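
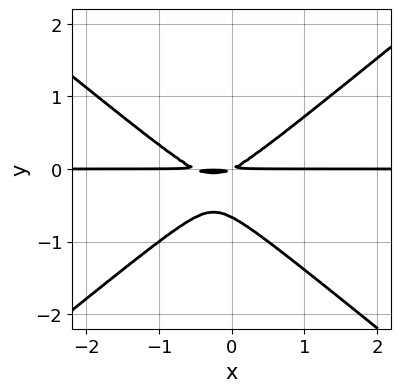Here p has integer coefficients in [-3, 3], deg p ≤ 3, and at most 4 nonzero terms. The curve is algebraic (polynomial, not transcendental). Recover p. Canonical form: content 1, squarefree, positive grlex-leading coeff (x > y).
2*x^2*y - 3*y^3 + x*y - 2*y^2

Degree: the shape is more complex than any degree-2 curve, so deg p = 3.
From the visible intercepts: the visible x-axis segment lies entirely on the curve.
The integer polynomial consistent with all of this is the stated p.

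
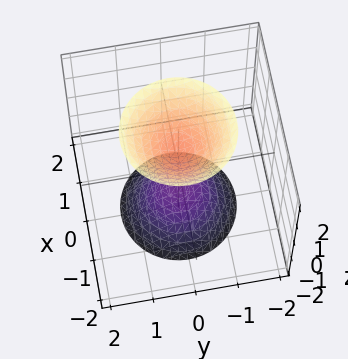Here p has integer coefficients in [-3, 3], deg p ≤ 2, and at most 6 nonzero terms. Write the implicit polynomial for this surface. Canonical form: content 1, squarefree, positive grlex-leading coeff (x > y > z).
(a) I count 2 distinct pieces.
(b) deg p = 2.
(c) Symmetries: rotational symmetry about the z-axis ⇒ p depends on x, y only through x² + y².
(d) From the visible intercepts: the z-axis gridline crossings are at z ∈ {-1, 1}; a circular section at z = 2 has radius between 1 and 2; it misses every integer gridline on the y-axis.
(e) Solving for integer coefficients yields p as stated.

2*x^2 + 2*y^2 - z^2 + 1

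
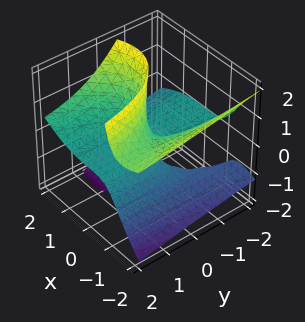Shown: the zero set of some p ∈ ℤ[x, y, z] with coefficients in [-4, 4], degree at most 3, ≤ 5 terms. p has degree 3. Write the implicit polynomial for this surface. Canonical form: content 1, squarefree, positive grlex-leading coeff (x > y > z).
Degree: the shape is more complex than any degree-2 surface, so deg p = 3.
From the axis intercepts and sections: one x-axis crossing is at x = 0; every point of the y-axis in the box is on the surface; the visible z-axis segment lies entirely on the surface.
Putting this together gives p.

x^3 - 2*x*y*z - 2*x*z^2 - 3*y*z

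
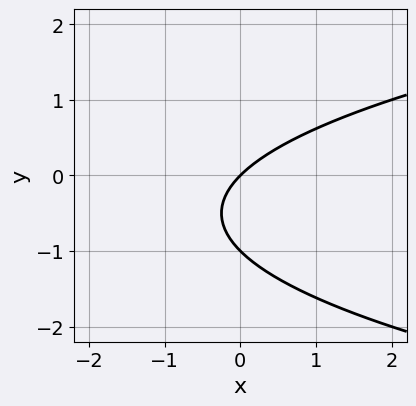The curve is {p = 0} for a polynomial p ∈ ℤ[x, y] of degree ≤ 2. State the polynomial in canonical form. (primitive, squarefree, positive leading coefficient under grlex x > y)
First, deg p = 2.
Next, from the visible intercepts: the y-axis gridline crossings are at y ∈ {-1, 0}; it crosses the x-axis at the gridline x = 0.
Finally, solving for integer coefficients yields p as stated.

y^2 - x + y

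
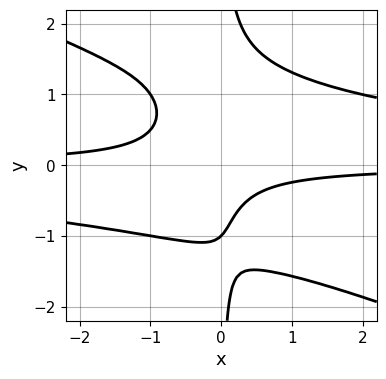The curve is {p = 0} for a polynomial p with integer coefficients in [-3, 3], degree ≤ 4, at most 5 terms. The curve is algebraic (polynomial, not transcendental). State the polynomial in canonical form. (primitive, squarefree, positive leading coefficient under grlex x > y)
Degree: the shape is more complex than any degree-3 curve, so deg p = 4.
Reading off the gridlines: one y-axis crossing is at y = -1; no x-intercept at any integer in the box.
The integer polynomial consistent with all of this is the stated p.

x^2*y^2 + 2*x*y^3 - 3*x*y - y - 1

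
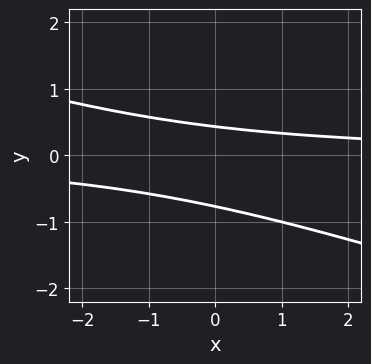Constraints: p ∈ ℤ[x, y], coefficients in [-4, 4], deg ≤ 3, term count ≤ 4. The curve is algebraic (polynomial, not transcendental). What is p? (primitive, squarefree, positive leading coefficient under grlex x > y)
x*y + 3*y^2 + y - 1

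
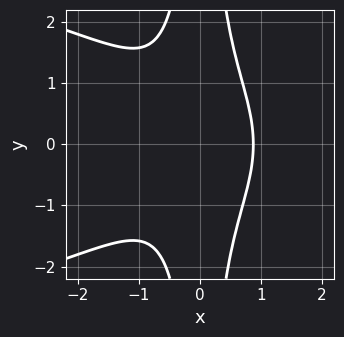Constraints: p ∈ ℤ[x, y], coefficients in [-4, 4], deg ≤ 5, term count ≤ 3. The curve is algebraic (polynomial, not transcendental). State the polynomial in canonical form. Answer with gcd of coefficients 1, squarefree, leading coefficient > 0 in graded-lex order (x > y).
1. The degree is 4 — no degree-3 curve has this shape.
2. Symmetries: it's symmetric under y → −y, forcing even powers of y.
3. Reading off the gridlines: it misses every integer gridline on the y-axis.
4. These observations pin down the coefficients.

2*x^2*y^2 + 3*x^3 - 2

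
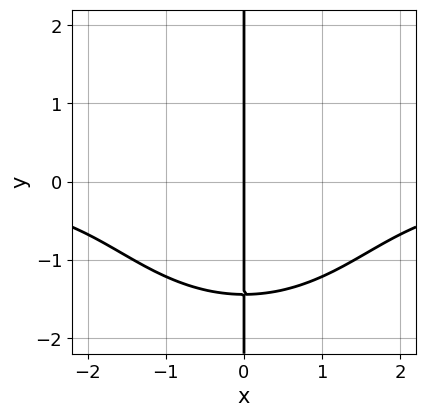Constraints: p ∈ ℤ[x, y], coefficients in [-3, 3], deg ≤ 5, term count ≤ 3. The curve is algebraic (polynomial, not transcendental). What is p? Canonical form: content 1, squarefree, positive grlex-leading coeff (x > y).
deg p = 4. The shape is more complex than any degree-3 curve.
From the axis intercepts and sections: the visible y-axis segment lies entirely on the curve; it meets the x-axis at x = 0 (among the integer gridlines).
Putting this together gives p.

x^3*y + x*y^3 + 3*x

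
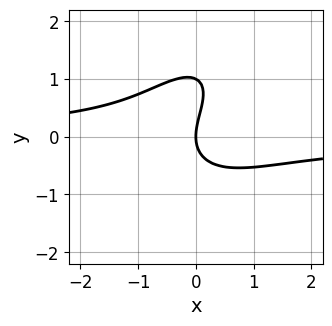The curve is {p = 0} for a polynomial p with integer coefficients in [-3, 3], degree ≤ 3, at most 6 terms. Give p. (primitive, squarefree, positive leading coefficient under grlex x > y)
3*x^2*y - 2*x*y^2 + 2*y^3 - 2*y^2 + 3*x

First, deg p = 3.
Next, observable constraints: it meets the x-axis at x = 0 (among the integer gridlines); among the integer gridlines, it crosses the y-axis at y ∈ {0, 1}.
Finally, fitting integer coefficients to these (and the overall shape) gives p.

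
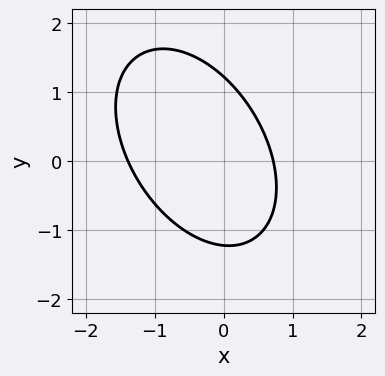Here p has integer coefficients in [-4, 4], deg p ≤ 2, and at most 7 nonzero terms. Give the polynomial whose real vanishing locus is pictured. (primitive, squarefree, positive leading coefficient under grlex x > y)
3*x^2 + 2*x*y + 2*y^2 + 2*x - 3

The degree is 2 — the shape is more complex than any degree-1 curve.
Putting this together gives p.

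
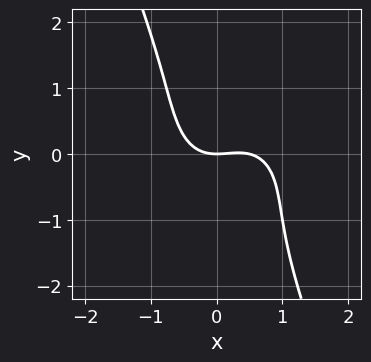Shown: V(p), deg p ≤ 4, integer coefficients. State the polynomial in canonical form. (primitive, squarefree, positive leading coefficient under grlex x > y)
2*x^3 + 2*x*y^2 + y^3 - x^2 + 2*y

(a) The degree is 3 — a generic line meets the curve in up to 3 points.
(b) Checking where it meets the axes: it meets the y-axis at y = 0 (among the integer gridlines); it crosses the x-axis at the gridline x = 0.
(c) These observations pin down the coefficients.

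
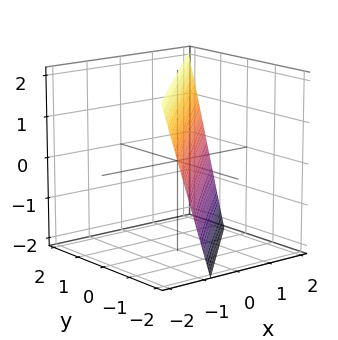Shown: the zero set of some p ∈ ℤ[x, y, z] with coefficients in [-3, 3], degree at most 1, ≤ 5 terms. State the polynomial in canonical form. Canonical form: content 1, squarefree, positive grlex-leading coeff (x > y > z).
3*x - 3*y + z - 2

1. deg p = 1. The surface is flat (a plane).
2. Observable constraints: it crosses the z-axis at the gridline z = 2.
3. The integer polynomial consistent with all of this is the stated p.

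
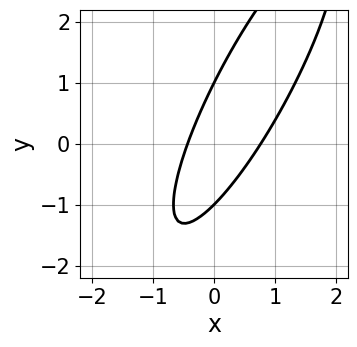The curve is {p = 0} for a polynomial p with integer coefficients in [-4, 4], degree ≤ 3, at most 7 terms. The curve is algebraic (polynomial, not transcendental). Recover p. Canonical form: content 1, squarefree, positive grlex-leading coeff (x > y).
3*x^2 - 3*x*y + y^2 - x - 1

1. deg p = 2. A generic line meets the curve in up to 2 points.
2. Against the integer gridlines: among the integer gridlines, it crosses the y-axis at y ∈ {-1, 1}.
3. Solving for integer coefficients yields p as stated.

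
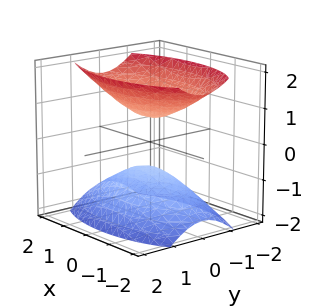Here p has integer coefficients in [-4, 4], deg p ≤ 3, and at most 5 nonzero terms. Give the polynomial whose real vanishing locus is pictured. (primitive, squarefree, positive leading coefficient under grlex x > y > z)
x^2 + 3*y^2 - 2*z^2 + 1

The picture has 2 separate pieces. Treating them together as one polynomial.
Degree: two separate bowl-shaped sheets opening away from each other; a quadric, so deg p = 2.
Symmetries: mirror symmetry z ↦ −z ⇒ only even powers of z; the y ↦ −y reflection is a symmetry, so y appears only in even powers; it's symmetric under x → −x, forcing even powers of x.
Against the integer gridlines: the surface avoids every integer y-axis point in the box; no x-intercept at any integer in the box.
Putting this together gives p.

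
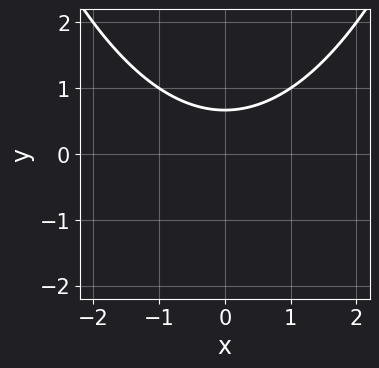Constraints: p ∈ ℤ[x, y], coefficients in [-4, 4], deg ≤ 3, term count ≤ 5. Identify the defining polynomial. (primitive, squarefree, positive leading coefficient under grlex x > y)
Degree: no degree-1 curve has this shape, so deg p = 2.
Symmetries: the x ↦ −x reflection is a symmetry, so x appears only in even powers.
From the visible intercepts: the curve avoids every integer x-axis point in the box.
Assembling these constraints gives the stated polynomial.

x^2 - 3*y + 2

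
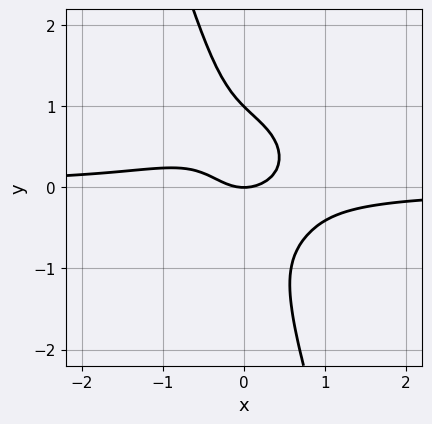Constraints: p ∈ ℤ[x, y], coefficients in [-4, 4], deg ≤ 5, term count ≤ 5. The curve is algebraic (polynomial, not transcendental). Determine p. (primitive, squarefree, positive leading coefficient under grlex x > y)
3*x^3*y + 3*x*y^3 + y^4 + x^2 - y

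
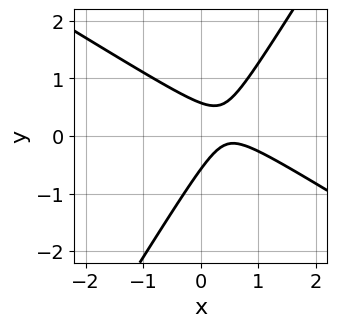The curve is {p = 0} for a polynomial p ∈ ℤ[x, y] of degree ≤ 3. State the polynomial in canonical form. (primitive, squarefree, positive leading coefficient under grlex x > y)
(a) The degree is 2 — the shape is more complex than any degree-1 curve.
(b) Checking where it meets the axes: it misses every integer gridline on the x-axis.
(c) Assembling these constraints gives the stated polynomial.

3*x^2 + 3*x*y - 3*y^2 - 3*x + 1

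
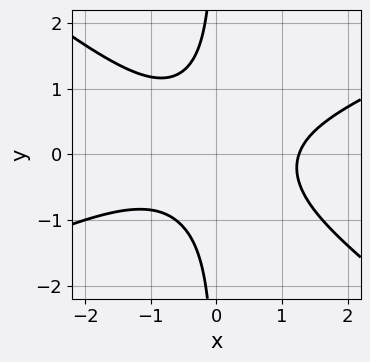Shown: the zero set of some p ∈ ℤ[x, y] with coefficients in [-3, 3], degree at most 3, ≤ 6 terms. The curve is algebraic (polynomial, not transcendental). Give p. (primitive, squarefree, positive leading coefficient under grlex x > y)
Degree: no degree-2 curve has this shape, so deg p = 3.
Against the integer gridlines: no y-intercept at any integer in the box.
Putting this together gives p.

x^3 - x^2*y - 3*x*y^2 - 2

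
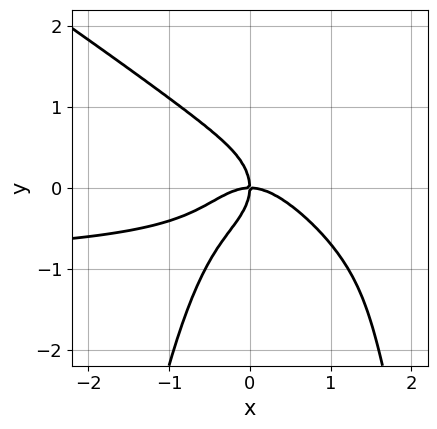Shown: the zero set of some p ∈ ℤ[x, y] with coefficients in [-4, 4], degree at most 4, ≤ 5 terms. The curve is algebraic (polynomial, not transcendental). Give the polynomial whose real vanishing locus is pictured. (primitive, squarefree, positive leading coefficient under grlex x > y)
1. The degree is 4 — the shape is more complex than any degree-3 curve.
2. Against the integer gridlines: it crosses the y-axis at the gridline y = 0; one x-axis crossing is at x = 0.
3. The integer polynomial consistent with all of this is the stated p.

2*x^3*y + 3*x^2*y^2 + 2*x^3 + 2*y^3 + 2*x*y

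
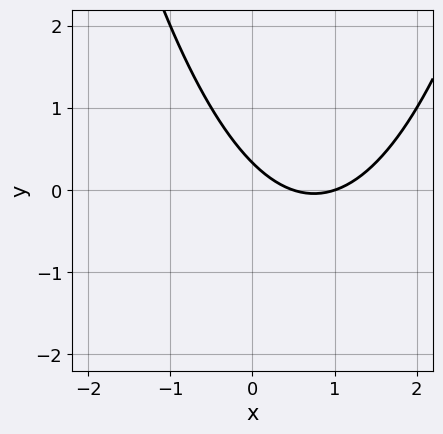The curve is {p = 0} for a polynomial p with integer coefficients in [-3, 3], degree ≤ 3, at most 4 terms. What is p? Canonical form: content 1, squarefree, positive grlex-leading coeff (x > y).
2*x^2 - 3*x - 3*y + 1

(a) deg p = 2.
(b) Observable constraints: one x-axis crossing is at x = 1.
(c) Solving for integer coefficients yields p as stated.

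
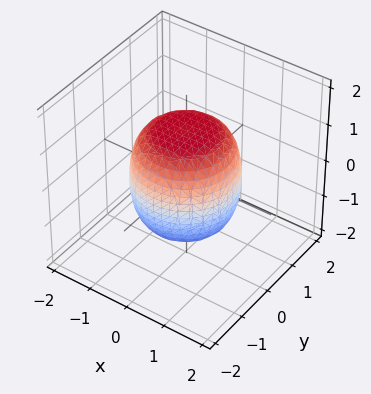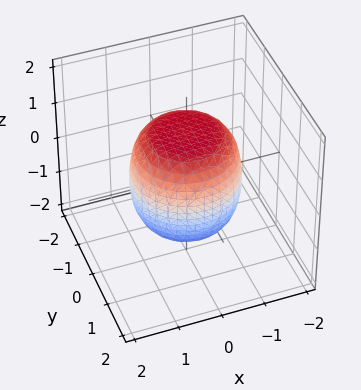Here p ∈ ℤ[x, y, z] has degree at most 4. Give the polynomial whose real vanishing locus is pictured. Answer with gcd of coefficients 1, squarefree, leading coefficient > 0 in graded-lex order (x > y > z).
2*x^4 + 4*x^2*y^2 + 2*y^4 - x^2 - y^2 + 2*z^2 - 3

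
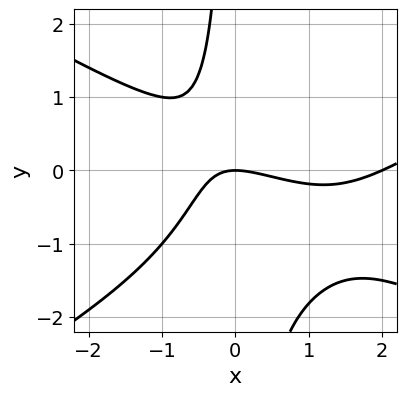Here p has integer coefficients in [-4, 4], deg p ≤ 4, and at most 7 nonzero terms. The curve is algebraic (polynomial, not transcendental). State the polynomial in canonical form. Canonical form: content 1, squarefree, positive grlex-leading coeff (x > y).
1. The degree is 3 — the shape is more complex than any degree-2 curve.
2. Reading off the gridlines: the x-axis gridline crossings are at x ∈ {0, 2}; it meets the y-axis at y = 0 (among the integer gridlines).
3. These observations pin down the coefficients.

x^3 - 3*x*y^2 - 2*x^2 - 3*x*y - 3*y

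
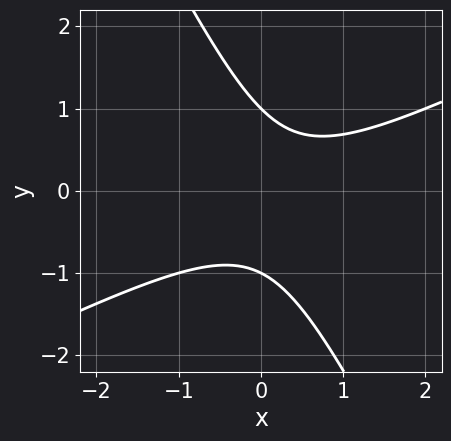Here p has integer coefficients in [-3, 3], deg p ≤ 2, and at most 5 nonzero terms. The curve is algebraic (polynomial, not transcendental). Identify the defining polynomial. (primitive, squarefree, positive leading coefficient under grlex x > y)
The degree is 2 — no degree-1 curve has this shape.
From the axis intercepts and sections: the curve avoids every integer x-axis point in the box; among the integer gridlines, it crosses the y-axis at y ∈ {-1, 1}.
Solving for integer coefficients yields p as stated.

2*x^2 - 3*x*y - 2*y^2 - x + 2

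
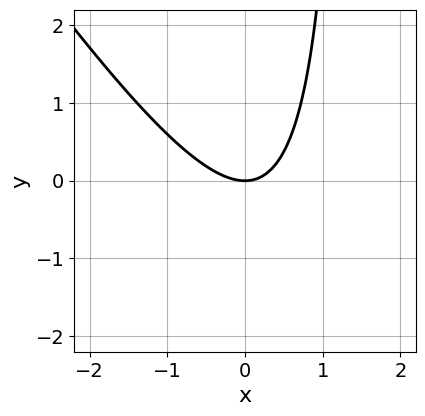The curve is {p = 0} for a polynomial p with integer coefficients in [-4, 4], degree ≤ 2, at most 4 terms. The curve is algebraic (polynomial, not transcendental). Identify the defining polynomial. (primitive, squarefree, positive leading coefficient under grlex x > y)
3*x^2 + 2*x*y - 3*y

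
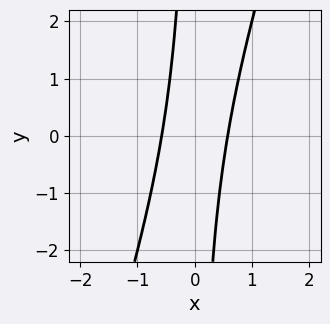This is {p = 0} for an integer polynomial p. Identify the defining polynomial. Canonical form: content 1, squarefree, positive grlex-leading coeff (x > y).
(a) The degree is 2 — no degree-1 curve has this shape.
(b) From the axis intercepts and sections: the curve avoids every integer y-axis point in the box.
(c) Putting this together gives p.

3*x^2 - x*y - 1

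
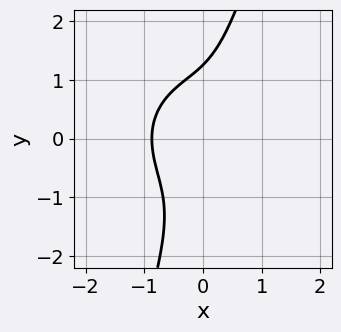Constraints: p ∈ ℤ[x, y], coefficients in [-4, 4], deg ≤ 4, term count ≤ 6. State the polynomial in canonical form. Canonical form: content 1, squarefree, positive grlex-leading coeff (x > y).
3*x^3 + 3*x*y^2 - y^3 + 2

First, the degree is 3 — the shape is more complex than any degree-2 curve.
Finally, putting this together gives p.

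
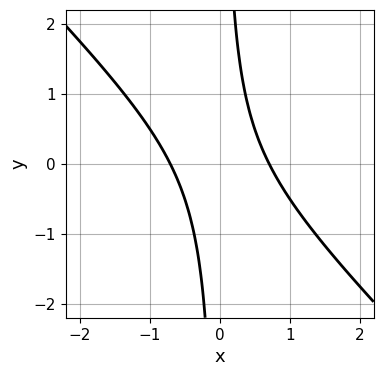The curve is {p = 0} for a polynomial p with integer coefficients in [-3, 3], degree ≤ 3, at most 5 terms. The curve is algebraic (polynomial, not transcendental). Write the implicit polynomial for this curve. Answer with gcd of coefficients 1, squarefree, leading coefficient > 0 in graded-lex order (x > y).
(a) deg p = 2.
(b) From the visible intercepts: it misses every integer gridline on the y-axis.
(c) The integer polynomial consistent with all of this is the stated p.

2*x^2 + 2*x*y - 1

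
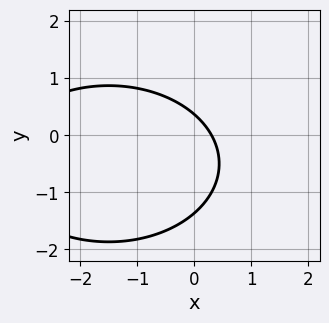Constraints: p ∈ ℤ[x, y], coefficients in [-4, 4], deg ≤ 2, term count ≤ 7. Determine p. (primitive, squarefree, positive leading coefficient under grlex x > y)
x^2 + 2*y^2 + 3*x + 2*y - 1

The degree is 2 — no degree-1 curve has this shape.
Putting this together gives p.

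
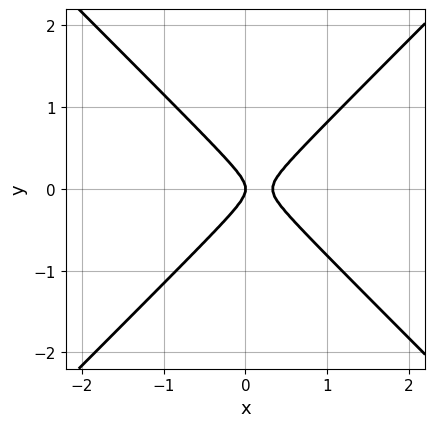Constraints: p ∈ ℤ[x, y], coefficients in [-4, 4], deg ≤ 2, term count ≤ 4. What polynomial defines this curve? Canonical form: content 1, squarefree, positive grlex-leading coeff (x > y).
Degree: no degree-1 curve has this shape, so deg p = 2.
Symmetries: mirror symmetry y ↦ −y ⇒ only even powers of y.
Against the integer gridlines: one y-axis crossing is at y = 0; it crosses the x-axis at the gridline x = 0.
Together with the visible shape, these determine p as stated.

3*x^2 - 3*y^2 - x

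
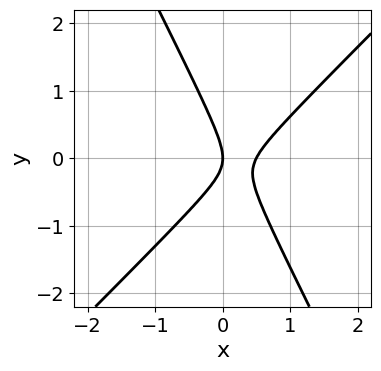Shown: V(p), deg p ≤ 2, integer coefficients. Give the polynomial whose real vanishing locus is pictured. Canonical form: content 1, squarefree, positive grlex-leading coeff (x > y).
The degree is 2 — the shape is more complex than any degree-1 curve.
Against the integer gridlines: one y-axis crossing is at y = 0; it meets the x-axis at x = 0 (among the integer gridlines).
The integer polynomial consistent with all of this is the stated p.

2*x^2 - x*y - y^2 - x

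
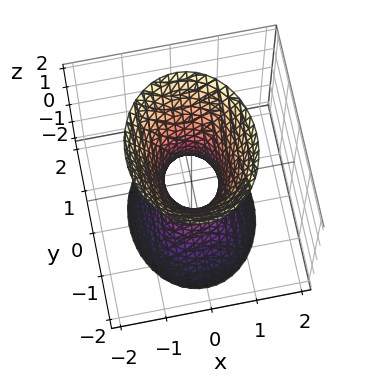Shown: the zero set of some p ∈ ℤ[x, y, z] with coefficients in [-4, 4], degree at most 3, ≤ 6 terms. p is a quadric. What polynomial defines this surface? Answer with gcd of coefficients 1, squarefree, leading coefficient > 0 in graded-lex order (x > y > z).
First, deg p = 2. An hourglass — one-sheet hyperboloid; a quadric.
Next, symmetries: it's symmetric under x → −x, forcing even powers of x; the z ↦ −z reflection is a symmetry, so z appears only in even powers; the y ↦ −y reflection is a symmetry, so y appears only in even powers.
Next, from the visible intercepts: it misses every integer gridline on the z-axis.
Finally, together with the visible shape, these determine p as stated.

3*x^2 + 2*y^2 - z^2 - 1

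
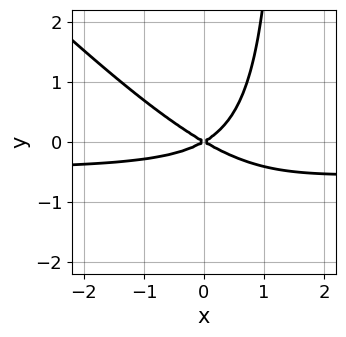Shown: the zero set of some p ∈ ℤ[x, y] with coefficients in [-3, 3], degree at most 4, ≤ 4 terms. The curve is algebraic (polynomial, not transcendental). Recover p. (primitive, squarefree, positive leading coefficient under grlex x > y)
Degree: no degree-2 curve has this shape, so deg p = 3.
From the axis intercepts and sections: it meets the y-axis at y = 0 (among the integer gridlines); it meets the x-axis at x = 0 (among the integer gridlines).
Fitting integer coefficients to these (and the overall shape) gives p.

2*x^2*y + 2*x*y^2 + x^2 - 3*y^2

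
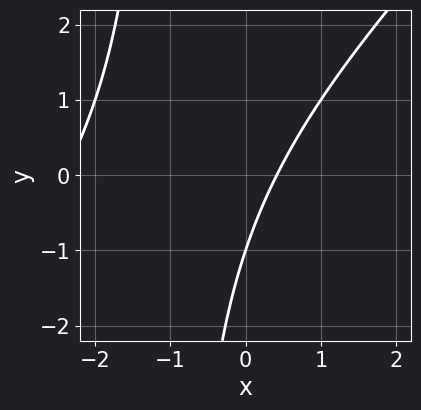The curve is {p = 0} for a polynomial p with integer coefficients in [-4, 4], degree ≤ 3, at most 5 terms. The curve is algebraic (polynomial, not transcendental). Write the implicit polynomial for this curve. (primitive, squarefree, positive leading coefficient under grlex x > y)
Degree: the shape is more complex than any degree-1 curve, so deg p = 2.
Reading off the gridlines: it crosses the y-axis at the gridline y = -1.
These observations pin down the coefficients.

x^2 - x*y + 2*x - y - 1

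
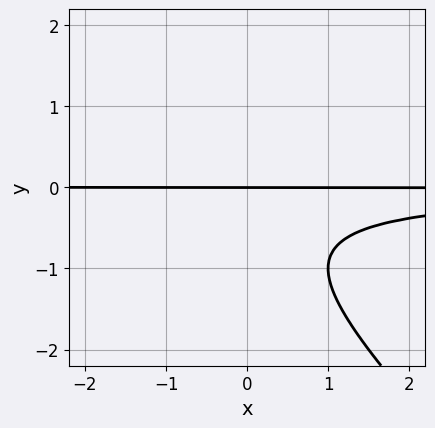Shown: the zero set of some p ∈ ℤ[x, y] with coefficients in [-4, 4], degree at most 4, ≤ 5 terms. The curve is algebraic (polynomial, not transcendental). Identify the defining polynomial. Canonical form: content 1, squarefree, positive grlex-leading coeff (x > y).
x*y^2 + y^3 + y^2 + y

The degree is 3 — the shape is more complex than any degree-2 curve.
Observable constraints: every point of the x-axis in the box is on the curve; one y-axis crossing is at y = 0.
Fitting integer coefficients to these (and the overall shape) gives p.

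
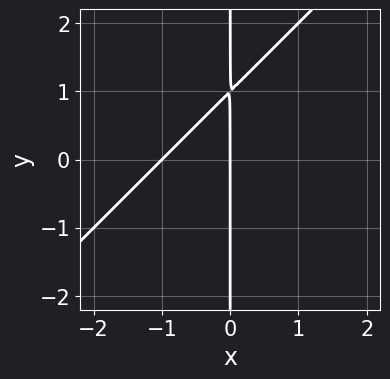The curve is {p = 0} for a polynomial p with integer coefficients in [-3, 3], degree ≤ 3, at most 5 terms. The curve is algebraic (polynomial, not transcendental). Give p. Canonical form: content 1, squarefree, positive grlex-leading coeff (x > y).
First, deg p = 2. The shape is more complex than any degree-1 curve.
Then, from the axis intercepts and sections: among the integer gridlines, it crosses the x-axis at x ∈ {-1, 0}; every point of the y-axis in the box is on the curve.
Finally, these observations pin down the coefficients.

x^2 - x*y + x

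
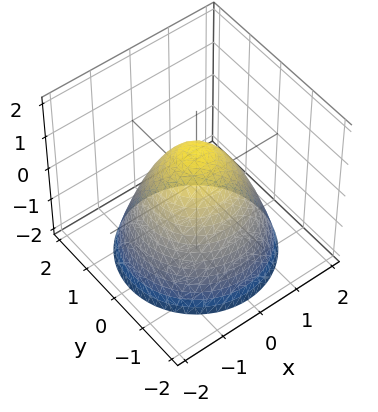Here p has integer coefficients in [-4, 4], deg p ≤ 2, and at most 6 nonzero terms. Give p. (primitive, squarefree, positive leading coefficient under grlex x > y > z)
(a) The degree is 2 — the shape is more complex than any degree-1 surface.
(b) Symmetries: rotational symmetry about the z-axis ⇒ p depends on x, y only through x² + y².
(c) Checking where it meets the axes: among the integer gridlines, it crosses the y-axis at y ∈ {-1, 1}; it meets the z-axis at z = 1 (among the integer gridlines); a circular section at z = -2 has radius between 1 and 2; the x-axis gridline crossings are at x ∈ {-1, 1}.
(d) Fitting integer coefficients to these (and the overall shape) gives p.

x^2 + y^2 + z - 1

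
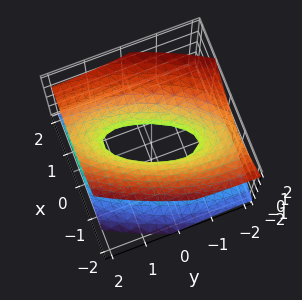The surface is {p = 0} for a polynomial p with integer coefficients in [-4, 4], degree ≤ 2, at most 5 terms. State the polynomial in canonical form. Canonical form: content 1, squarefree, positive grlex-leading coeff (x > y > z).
First, degree: no degree-1 surface has this shape, so deg p = 2.
Next, checking where it meets the axes: among the integer gridlines, it crosses the y-axis at y ∈ {-1, 1}; the surface avoids every integer z-axis point in the box.
Finally, putting this together gives p.

3*x^2 - 2*x*y + y^2 - 3*z^2 - 1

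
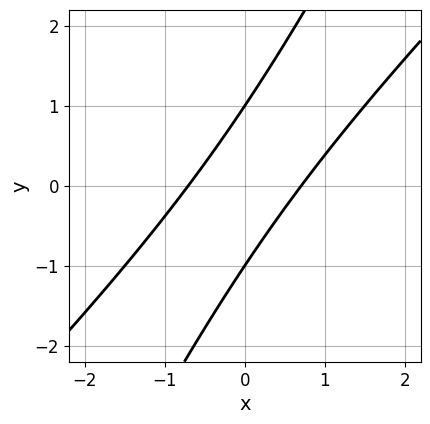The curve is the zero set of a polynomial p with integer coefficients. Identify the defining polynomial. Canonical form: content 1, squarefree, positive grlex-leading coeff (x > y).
2*x^2 - 3*x*y + y^2 - 1

1. Degree: the shape is more complex than any degree-1 curve, so deg p = 2.
2. From the visible intercepts: the y-axis gridline crossings are at y ∈ {-1, 1}.
3. Together with the visible shape, these determine p as stated.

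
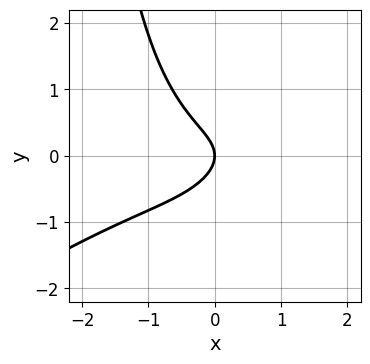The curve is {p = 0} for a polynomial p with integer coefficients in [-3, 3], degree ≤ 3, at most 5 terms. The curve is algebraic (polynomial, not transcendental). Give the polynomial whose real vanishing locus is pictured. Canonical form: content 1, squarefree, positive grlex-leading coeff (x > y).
x^3 - 2*x^2*y + x*y^2 + 3*y^2 + 2*x

First, deg p = 3.
Then, against the integer gridlines: it crosses the y-axis at the gridline y = 0; it crosses the x-axis at the gridline x = 0.
Finally, the integer polynomial consistent with all of this is the stated p.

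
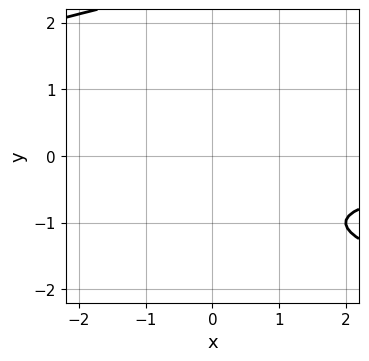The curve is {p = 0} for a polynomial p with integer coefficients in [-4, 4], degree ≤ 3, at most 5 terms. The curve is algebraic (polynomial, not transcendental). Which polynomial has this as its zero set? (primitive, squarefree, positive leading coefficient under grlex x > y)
y^3 - x*y - y^2 - 3*y - 3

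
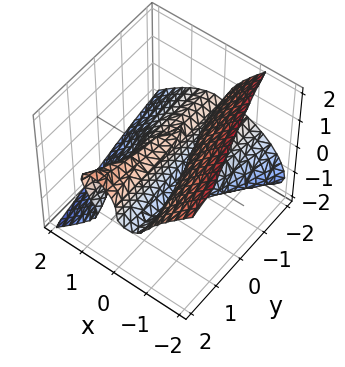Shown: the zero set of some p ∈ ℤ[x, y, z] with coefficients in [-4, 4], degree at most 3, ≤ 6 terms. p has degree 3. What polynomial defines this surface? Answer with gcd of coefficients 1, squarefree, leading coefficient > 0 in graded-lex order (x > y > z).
1. deg p = 3. A generic line meets the surface in up to 3 points.
2. Against the integer gridlines: one x-axis crossing is at x = 0; it meets the z-axis at z = 0 (among the integer gridlines).
3. Solving for integer coefficients yields p as stated. Check: (0, -1, 0) on the y-axis lies on the surface, and p(0, -1, 0) = 0. ✓

3*x^3 - 3*x*y*z + 3*z^3 + 3*x*z - 2*x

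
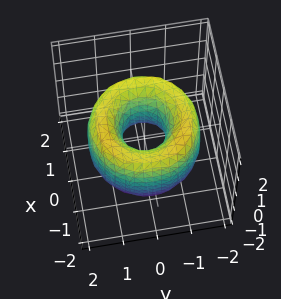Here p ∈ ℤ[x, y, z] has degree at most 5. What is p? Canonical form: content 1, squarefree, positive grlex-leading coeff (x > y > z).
x^4 + 2*x^2*y^2 + y^4 - 3*x^2 - 3*y^2 + z^2 + 1

(a) Degree: a generic line meets the surface in up to 4 points, so deg p = 4.
(b) Symmetries: the z-axis is an axis of rotation, so x and y enter only as x² + y².
(c) Observable constraints: the surface avoids every integer z-axis point in the box; a circular section at z = 1 has radius exactly 1.
(d) Assembling these constraints gives the stated polynomial.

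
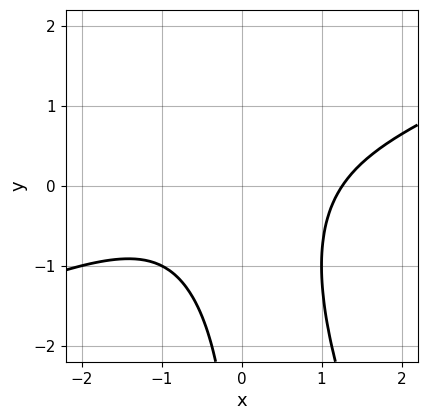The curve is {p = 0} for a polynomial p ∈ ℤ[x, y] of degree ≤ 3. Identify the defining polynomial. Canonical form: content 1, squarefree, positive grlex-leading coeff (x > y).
(a) The degree is 3 — no degree-2 curve has this shape.
(b) From the visible intercepts: no y-intercept at any integer in the box.
(c) The integer polynomial consistent with all of this is the stated p.

x^3 - 2*x^2*y - x*y^2 - 2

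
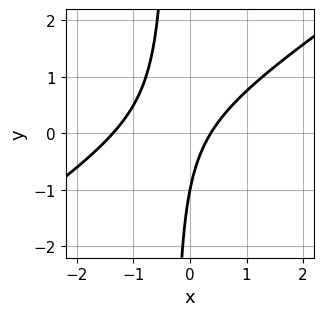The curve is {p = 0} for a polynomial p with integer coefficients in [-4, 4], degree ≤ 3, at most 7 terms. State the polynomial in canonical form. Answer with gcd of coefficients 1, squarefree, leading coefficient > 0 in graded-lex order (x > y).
(a) The degree is 2 — the shape is more complex than any degree-1 curve.
(b) Reading off the gridlines: it crosses the y-axis at the gridline y = -1.
(c) Solving for integer coefficients yields p as stated.

2*x^2 - 3*x*y + 2*x - y - 1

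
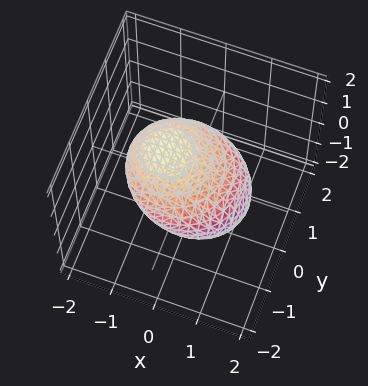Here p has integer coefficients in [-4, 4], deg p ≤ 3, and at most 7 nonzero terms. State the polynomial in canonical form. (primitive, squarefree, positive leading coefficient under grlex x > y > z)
2*x^2 + 2*x*z + 2*y^2 + 3*z^2 - 3

1. deg p = 2.
2. From the visible intercepts: the z-axis gridline crossings are at z ∈ {-1, 1}.
3. Fitting integer coefficients to these (and the overall shape) gives p.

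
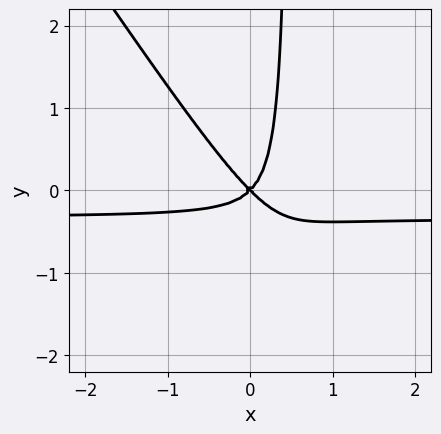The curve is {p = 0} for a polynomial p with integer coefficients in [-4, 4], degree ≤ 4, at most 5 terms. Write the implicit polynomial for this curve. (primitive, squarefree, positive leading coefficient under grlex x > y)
Degree: the shape is more complex than any degree-2 curve, so deg p = 3.
From the axis intercepts and sections: it meets the x-axis at x = 0 (among the integer gridlines); one y-axis crossing is at y = 0.
Assembling these constraints gives the stated polynomial.

3*x^2*y + 2*x*y^2 + x^2 - y^2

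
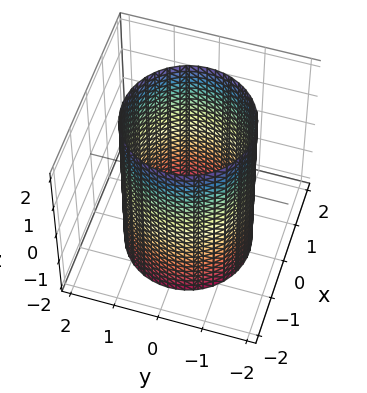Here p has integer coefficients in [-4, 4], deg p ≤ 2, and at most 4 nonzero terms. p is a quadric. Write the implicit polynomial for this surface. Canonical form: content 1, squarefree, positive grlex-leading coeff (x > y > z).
1. deg p = 2.
2. Symmetries: mirror symmetry z ↦ −z ⇒ only even powers of z; rotational symmetry about the z-axis ⇒ p depends on x, y only through x² + y².
3. From the visible intercepts: a circular section at z = -1 has radius between 1 and 2; the surface avoids every integer z-axis point in the box.
4. Assembling these constraints gives the stated polynomial.

x^2 + y^2 - 2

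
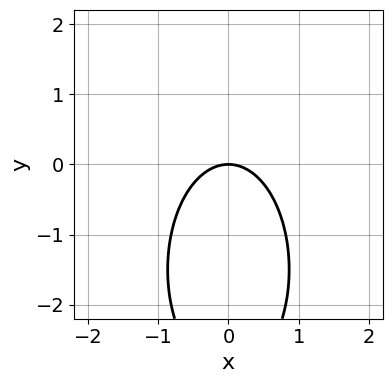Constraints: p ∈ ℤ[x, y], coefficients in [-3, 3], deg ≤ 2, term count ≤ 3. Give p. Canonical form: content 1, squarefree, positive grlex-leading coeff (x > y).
The degree is 2 — no degree-1 curve has this shape.
Symmetries: the x ↦ −x reflection is a symmetry, so x appears only in even powers.
Against the integer gridlines: it meets the y-axis at y = 0 (among the integer gridlines); one x-axis crossing is at x = 0.
Fitting integer coefficients to these (and the overall shape) gives p.

3*x^2 + y^2 + 3*y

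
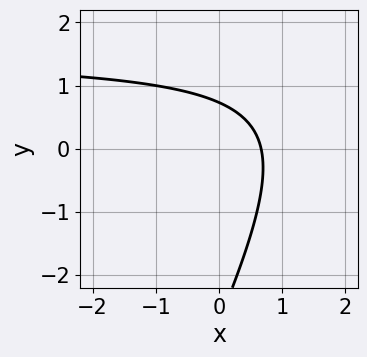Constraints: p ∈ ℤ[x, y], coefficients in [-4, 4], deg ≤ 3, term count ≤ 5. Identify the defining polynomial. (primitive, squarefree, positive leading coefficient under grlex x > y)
The degree is 2 — no degree-1 curve has this shape.
The integer polynomial consistent with all of this is the stated p.

2*x*y - y^2 - 3*x - 2*y + 2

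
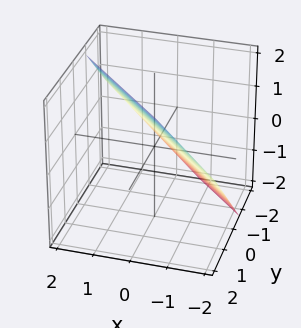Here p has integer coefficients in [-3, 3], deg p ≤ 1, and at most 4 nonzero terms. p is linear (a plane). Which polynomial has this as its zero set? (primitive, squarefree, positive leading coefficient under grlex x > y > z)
3*x + 3*y - 3*z + 2

Degree: every cross-section is a straight line — this is a plane, so deg p = 1.
Matching integer coefficients to the picture gives p.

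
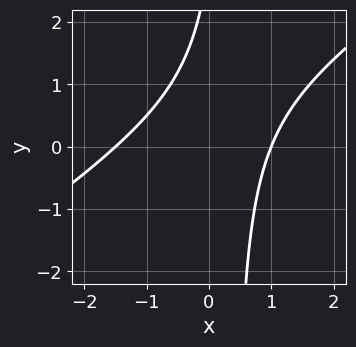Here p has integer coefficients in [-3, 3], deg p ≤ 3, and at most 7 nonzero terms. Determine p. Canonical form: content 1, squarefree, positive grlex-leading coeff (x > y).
Degree: no degree-1 curve has this shape, so deg p = 2.
Against the integer gridlines: one x-axis crossing is at x = 1; it misses every integer gridline on the y-axis.
Matching integer coefficients to the picture gives p.

2*x^2 - 3*x*y + x + y - 3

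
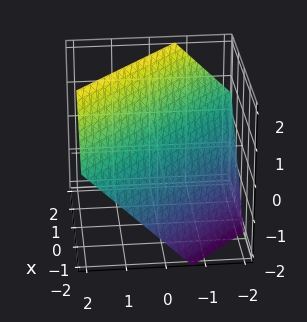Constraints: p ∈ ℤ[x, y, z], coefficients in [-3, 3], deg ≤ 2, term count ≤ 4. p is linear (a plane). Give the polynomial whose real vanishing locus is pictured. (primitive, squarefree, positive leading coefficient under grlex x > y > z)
3*x + 3*y - 3*z + 2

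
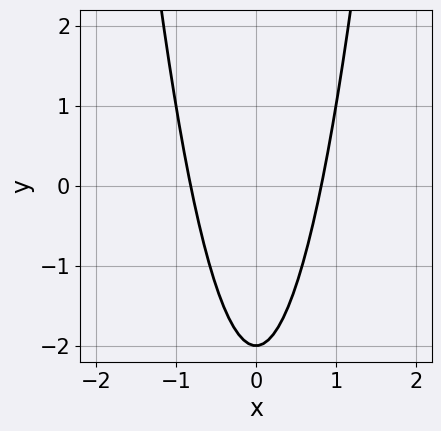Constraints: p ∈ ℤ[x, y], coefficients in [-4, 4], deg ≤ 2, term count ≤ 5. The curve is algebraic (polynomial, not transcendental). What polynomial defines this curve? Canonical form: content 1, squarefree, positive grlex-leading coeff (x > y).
1. The degree is 2 — a generic line meets the curve in up to 2 points.
2. Symmetries: mirror symmetry x ↦ −x ⇒ only even powers of x.
3. Checking where it meets the axes: it crosses the y-axis at the gridline y = -2.
4. Solving for integer coefficients yields p as stated.

3*x^2 - y - 2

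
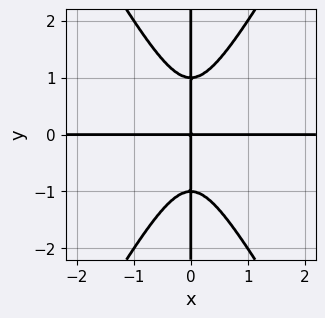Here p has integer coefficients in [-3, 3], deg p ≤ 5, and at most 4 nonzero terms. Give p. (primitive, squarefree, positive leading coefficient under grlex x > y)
(a) deg p = 4. No degree-3 curve has this shape.
(b) From the visible intercepts: the visible y-axis segment lies entirely on the curve; every point of the x-axis in the box is on the curve.
(c) Matching integer coefficients to the picture gives p.

3*x^3*y - x*y^3 + x*y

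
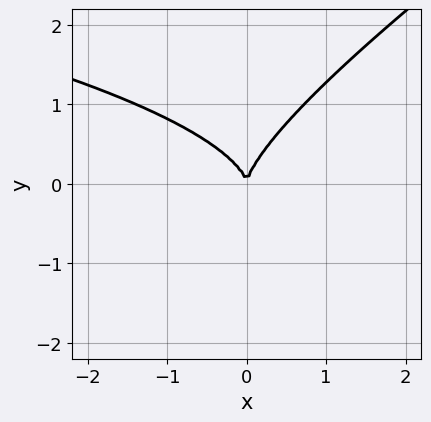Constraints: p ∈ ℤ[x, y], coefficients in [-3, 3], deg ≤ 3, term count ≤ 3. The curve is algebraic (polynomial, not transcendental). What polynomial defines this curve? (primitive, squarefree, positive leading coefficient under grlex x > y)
The degree is 3 — a generic line meets the curve in up to 3 points.
From the axis intercepts and sections: it meets the y-axis at y = 0 (among the integer gridlines); it crosses the x-axis at the gridline x = 0.
Putting this together gives p.

2*x*y^2 - 3*y^3 + 3*x^2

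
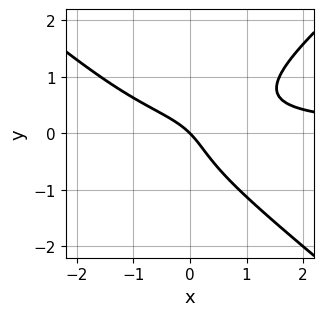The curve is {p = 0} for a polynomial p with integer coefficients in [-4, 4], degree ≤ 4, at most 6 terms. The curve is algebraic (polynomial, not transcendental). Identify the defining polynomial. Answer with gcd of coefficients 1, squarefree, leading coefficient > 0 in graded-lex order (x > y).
2*x^2*y - 3*y^3 + 2*x*y - 2*x - 2*y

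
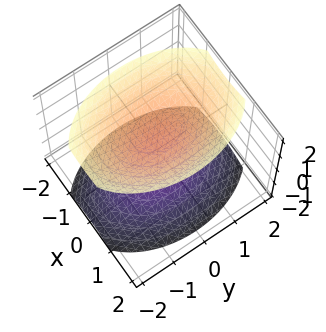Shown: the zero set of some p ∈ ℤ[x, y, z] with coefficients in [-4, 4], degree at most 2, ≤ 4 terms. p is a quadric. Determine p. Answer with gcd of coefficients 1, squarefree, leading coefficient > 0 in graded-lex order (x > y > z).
2*x^2 + y^2 - 2*z^2 + 3

I count 2 distinct pieces.
Degree: two separate bowl-shaped sheets opening away from each other; a quadric, so deg p = 2.
Symmetries: it's symmetric under x → −x, forcing even powers of x; it's symmetric under y → −y, forcing even powers of y; it's symmetric under z → −z, forcing even powers of z.
Checking where it meets the axes: no x-intercept at any integer in the box; no y-intercept at any integer in the box.
Matching integer coefficients to the picture gives p.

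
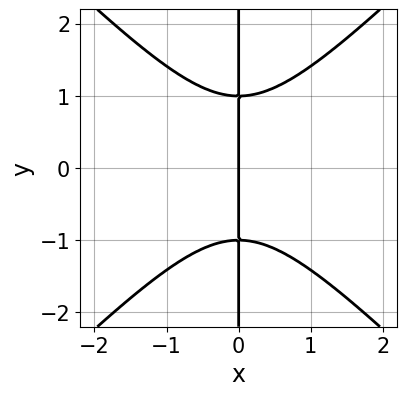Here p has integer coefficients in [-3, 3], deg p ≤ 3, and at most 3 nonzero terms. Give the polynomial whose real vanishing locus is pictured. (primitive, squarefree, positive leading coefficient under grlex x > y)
x^3 - x*y^2 + x

The degree is 3 — the shape is more complex than any degree-2 curve.
Symmetries: it's symmetric under y → −y, forcing even powers of y.
Checking where it meets the axes: it crosses the x-axis at the gridline x = 0; every point of the y-axis in the box is on the curve.
Assembling these constraints gives the stated polynomial.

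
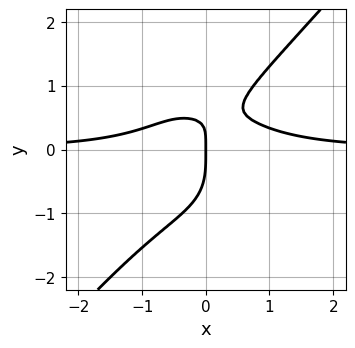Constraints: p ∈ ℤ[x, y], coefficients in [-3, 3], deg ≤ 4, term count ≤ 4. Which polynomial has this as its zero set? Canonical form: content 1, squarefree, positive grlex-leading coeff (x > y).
3*x^3*y - 2*y^4 + 3*x*y - 2*x

1. deg p = 4.
2. Checking where it meets the axes: one x-axis crossing is at x = 0; it meets the y-axis at y = 0 (among the integer gridlines).
3. The integer polynomial consistent with all of this is the stated p.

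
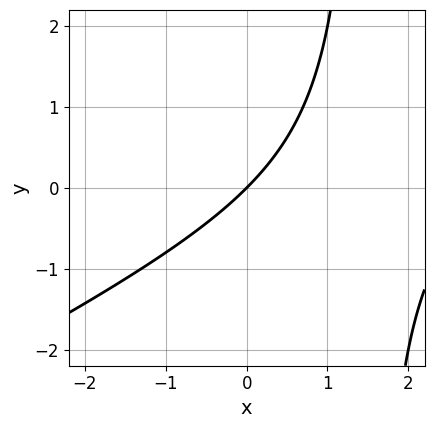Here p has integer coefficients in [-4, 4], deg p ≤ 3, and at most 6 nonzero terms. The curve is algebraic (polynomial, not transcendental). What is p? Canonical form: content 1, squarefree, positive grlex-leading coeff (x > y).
x^2 - 2*x*y - 3*x + 3*y

1. deg p = 2. A generic line meets the curve in up to 2 points.
2. Observable constraints: it meets the y-axis at y = 0 (among the integer gridlines); one x-axis crossing is at x = 0.
3. Solving for integer coefficients yields p as stated.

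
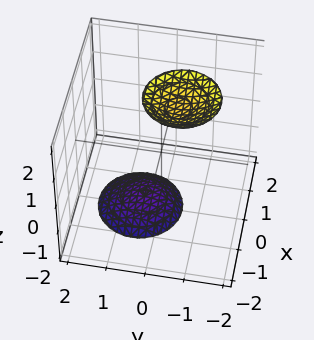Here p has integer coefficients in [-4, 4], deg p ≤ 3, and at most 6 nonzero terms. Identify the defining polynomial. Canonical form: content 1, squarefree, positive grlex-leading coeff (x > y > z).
2*x^2 + 2*y^2 + y*z - z^2 + 3

First, the picture has 2 separate pieces. Treating them together as one polynomial.
Next, the degree is 2 — the shape is more complex than any degree-1 surface.
Then, from the axis intercepts and sections: the surface avoids every integer x-axis point in the box; no y-intercept at any integer in the box.
Finally, putting this together gives p.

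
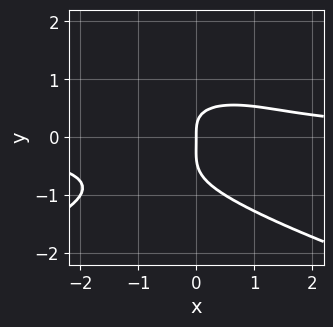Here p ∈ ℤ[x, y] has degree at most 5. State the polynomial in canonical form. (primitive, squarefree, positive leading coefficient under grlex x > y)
Degree: no degree-3 curve has this shape, so deg p = 4.
From the axis intercepts and sections: it crosses the y-axis at the gridline y = 0; it meets the x-axis at x = 0 (among the integer gridlines).
Putting this together gives p.

3*y^4 + 2*x^2*y + y^3 + x*y - 2*x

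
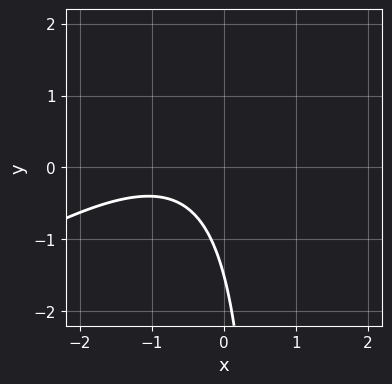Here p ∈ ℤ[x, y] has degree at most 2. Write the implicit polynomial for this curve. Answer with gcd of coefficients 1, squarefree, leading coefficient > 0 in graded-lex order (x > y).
2*x^2 - 3*x*y + 3*x + 2*y + 3

(a) The degree is 2 — no degree-1 curve has this shape.
(b) Observable constraints: it misses every integer gridline on the x-axis.
(c) These observations pin down the coefficients.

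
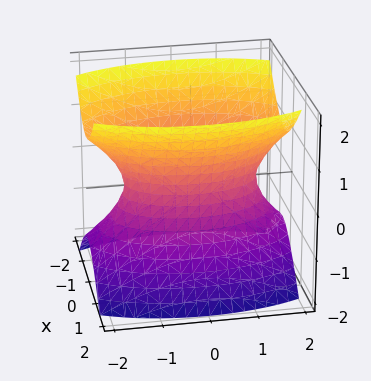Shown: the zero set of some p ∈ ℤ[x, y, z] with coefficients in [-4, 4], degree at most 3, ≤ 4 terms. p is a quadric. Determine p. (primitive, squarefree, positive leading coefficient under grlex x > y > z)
(a) Degree: an hourglass — one-sheet hyperboloid; a quadric, so deg p = 2.
(b) Symmetries: the z ↦ −z reflection is a symmetry, so z appears only in even powers; mirror symmetry x ↦ −x ⇒ only even powers of x; mirror symmetry y ↦ −y ⇒ only even powers of y.
(c) Against the integer gridlines: no z-intercept at any integer in the box.
(d) Matching integer coefficients to the picture gives p.

3*x^2 + y^2 - 2*z^2 - 2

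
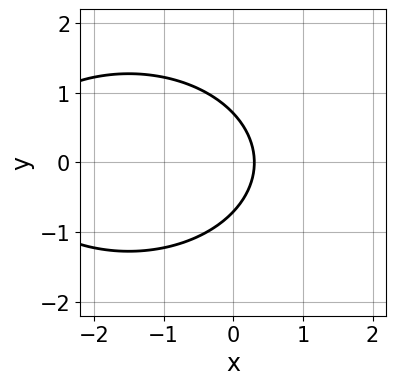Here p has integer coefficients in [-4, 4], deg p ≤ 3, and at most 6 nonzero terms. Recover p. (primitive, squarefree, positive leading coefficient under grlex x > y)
x^2 + 2*y^2 + 3*x - 1

1. Degree: no degree-1 curve has this shape, so deg p = 2.
2. Symmetries: mirror symmetry y ↦ −y ⇒ only even powers of y.
3. Assembling these constraints gives the stated polynomial.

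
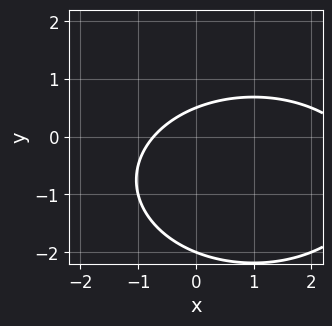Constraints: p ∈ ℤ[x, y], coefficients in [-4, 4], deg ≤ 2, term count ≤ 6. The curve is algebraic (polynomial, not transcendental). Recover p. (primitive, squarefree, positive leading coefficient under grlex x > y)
x^2 + 2*y^2 - 2*x + 3*y - 2

The degree is 2 — no degree-1 curve has this shape.
From the visible intercepts: it crosses the y-axis at the gridline y = -2.
Solving for integer coefficients yields p as stated.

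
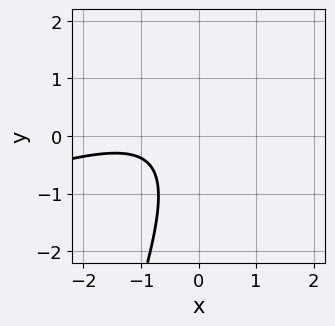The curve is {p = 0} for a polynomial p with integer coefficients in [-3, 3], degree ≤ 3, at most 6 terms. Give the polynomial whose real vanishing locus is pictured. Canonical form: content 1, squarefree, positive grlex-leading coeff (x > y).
1. The degree is 2 — the shape is more complex than any degree-1 curve.
2. Observable constraints: no y-intercept at any integer in the box; no x-intercept at any integer in the box.
3. Solving for integer coefficients yields p as stated.

x^2 - 3*x*y + y^2 + 2*x + 2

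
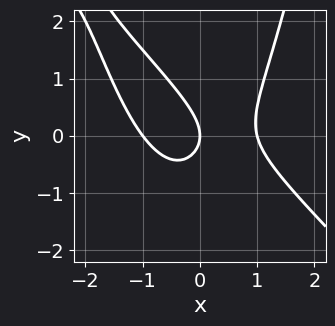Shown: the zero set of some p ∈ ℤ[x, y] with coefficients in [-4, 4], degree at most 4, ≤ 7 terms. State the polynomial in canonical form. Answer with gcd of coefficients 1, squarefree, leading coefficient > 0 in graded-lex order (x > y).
2*x^3 + 2*x^2*y - x*y - 2*y^2 - 2*x

deg p = 3. The shape is more complex than any degree-2 curve.
From the axis intercepts and sections: among the integer gridlines, it crosses the x-axis at x ∈ {-1, 0, 1}; it crosses the y-axis at the gridline y = 0.
Fitting integer coefficients to these (and the overall shape) gives p.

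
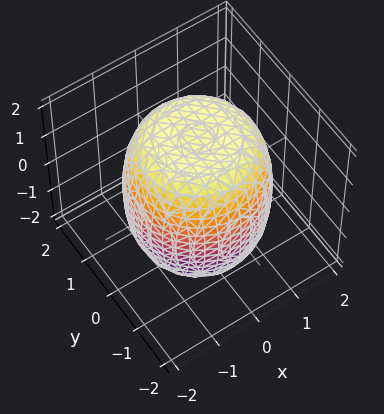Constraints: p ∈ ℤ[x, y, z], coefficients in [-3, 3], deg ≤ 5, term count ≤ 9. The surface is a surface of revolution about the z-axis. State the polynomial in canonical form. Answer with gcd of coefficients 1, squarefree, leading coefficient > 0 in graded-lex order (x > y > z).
x^4 + 2*x^2*y^2 + y^4 - x^2 - y^2 + z^2 - 3

1. The degree is 4 — the shape is more complex than any degree-3 surface.
2. Symmetries: the surface is invariant under rotation about z: p = q(x² + y², z).
3. Observable constraints: a circular section at z = 1 has radius between 1 and 2.
4. Together with the visible shape, these determine p as stated.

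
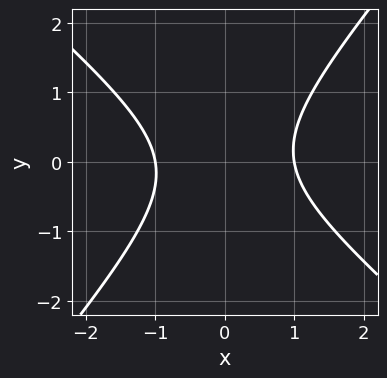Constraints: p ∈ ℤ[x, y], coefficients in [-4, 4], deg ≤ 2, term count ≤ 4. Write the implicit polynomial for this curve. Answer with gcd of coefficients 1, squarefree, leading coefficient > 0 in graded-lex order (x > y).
(a) deg p = 2. No degree-1 curve has this shape.
(b) Against the integer gridlines: among the integer gridlines, it crosses the x-axis at x ∈ {-1, 1}; no y-intercept at any integer in the box.
(c) Putting this together gives p.

3*x^2 + x*y - 3*y^2 - 3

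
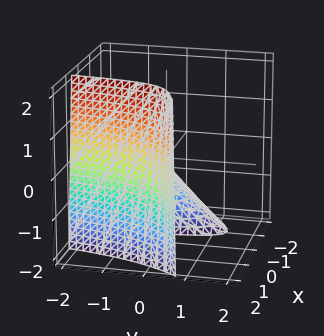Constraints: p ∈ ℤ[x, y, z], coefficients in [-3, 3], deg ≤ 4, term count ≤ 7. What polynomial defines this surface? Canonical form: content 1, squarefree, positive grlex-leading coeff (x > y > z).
x^3 - 2*x^2*y - x^2*z + 2*x*z - 3

First, the picture has 2 separate pieces. Treating them together as one polynomial.
Next, the degree is 3 — a generic line meets the surface in up to 3 points.
Then, from the visible intercepts: it misses every integer gridline on the z-axis; it misses every integer gridline on the y-axis.
Finally, putting this together gives p.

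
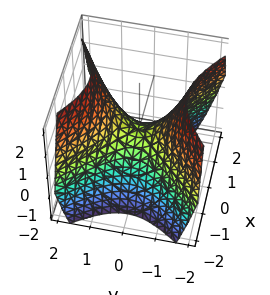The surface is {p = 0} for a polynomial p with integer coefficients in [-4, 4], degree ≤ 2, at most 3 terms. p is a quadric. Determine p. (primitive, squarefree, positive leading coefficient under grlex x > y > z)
1. deg p = 2. A hyperbolic paraboloid; a quadric.
2. Symmetries: mirror symmetry x ↦ −x ⇒ only even powers of x; mirror symmetry y ↦ −y ⇒ only even powers of y.
3. From the visible intercepts: it meets the z-axis at z = 0 (among the integer gridlines); it crosses the x-axis at the gridline x = 0.
4. Putting this together gives p.

x^2 - y^2 + z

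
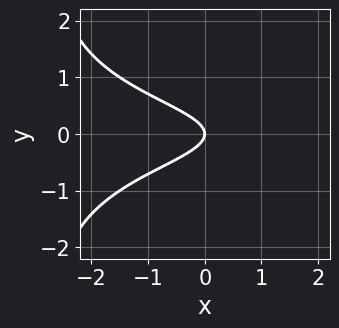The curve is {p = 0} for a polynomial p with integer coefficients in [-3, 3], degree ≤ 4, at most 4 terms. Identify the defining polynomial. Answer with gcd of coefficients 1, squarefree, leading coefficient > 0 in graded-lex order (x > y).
(a) Degree: no degree-2 curve has this shape, so deg p = 3.
(b) Symmetries: mirror symmetry y ↦ −y ⇒ only even powers of y.
(c) Against the integer gridlines: one x-axis crossing is at x = 0; it meets the y-axis at y = 0 (among the integer gridlines).
(d) Assembling these constraints gives the stated polynomial.

x*y^2 + 3*y^2 + x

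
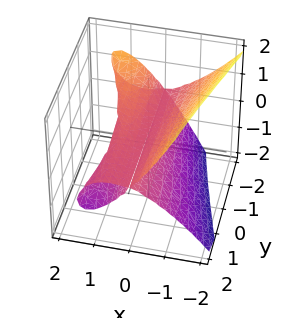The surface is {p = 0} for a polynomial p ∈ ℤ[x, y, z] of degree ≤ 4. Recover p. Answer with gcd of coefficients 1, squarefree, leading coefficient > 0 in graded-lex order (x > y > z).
x^3 + x*y*z - x^2 + 2*z^2

1. The degree is 3 — a generic line meets the surface in up to 3 points.
2. Observable constraints: it meets the z-axis at z = 0 (among the integer gridlines); every point of the y-axis in the box is on the surface.
3. The integer polynomial consistent with all of this is the stated p. Check: (1, 0, 0) on the x-axis lies on the surface, and p(1, 0, 0) = 0. ✓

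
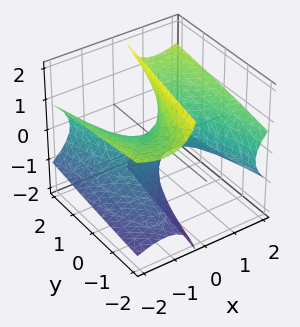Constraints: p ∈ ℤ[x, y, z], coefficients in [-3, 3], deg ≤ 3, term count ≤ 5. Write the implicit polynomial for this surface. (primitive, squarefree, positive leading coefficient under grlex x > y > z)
x^3 - 3*x*z^2 + 2*y

1. Degree: a generic line meets the surface in up to 3 points, so deg p = 3.
2. Against the integer gridlines: it crosses the x-axis at the gridline x = 0; every point of the z-axis in the box is on the surface; one y-axis crossing is at y = 0.
3. The integer polynomial consistent with all of this is the stated p.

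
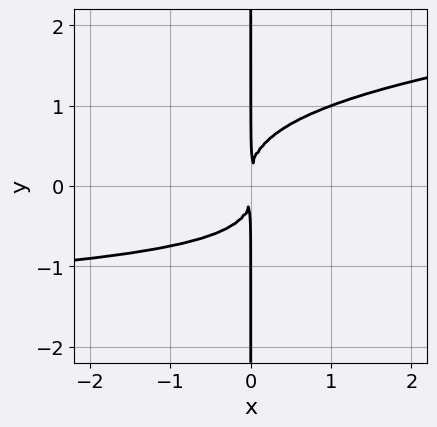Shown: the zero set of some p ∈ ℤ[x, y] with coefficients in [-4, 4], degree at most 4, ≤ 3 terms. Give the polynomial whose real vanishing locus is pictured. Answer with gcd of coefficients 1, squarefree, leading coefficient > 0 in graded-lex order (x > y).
First, degree: a generic line meets the curve in up to 4 points, so deg p = 4.
Next, reading off the gridlines: the visible y-axis segment lies entirely on the curve.
Finally, fitting integer coefficients to these (and the overall shape) gives p.

3*x*y^3 - x^2*y - 2*x^2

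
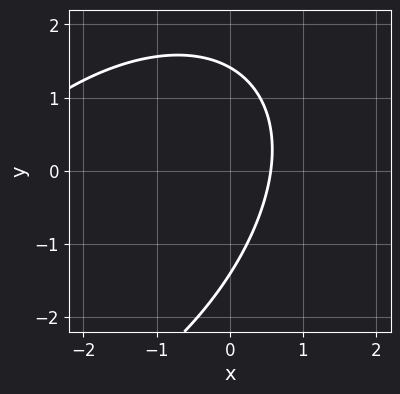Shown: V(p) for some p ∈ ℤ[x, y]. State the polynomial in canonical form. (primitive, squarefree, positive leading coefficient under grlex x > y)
First, degree: a generic line meets the curve in up to 2 points, so deg p = 2.
Finally, matching integer coefficients to the picture gives p.

x^2 - x*y + y^2 + 3*x - 2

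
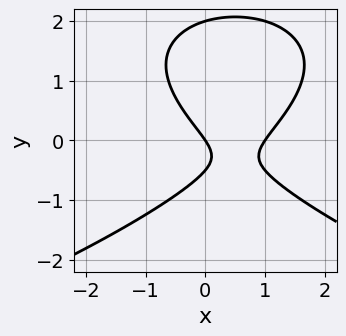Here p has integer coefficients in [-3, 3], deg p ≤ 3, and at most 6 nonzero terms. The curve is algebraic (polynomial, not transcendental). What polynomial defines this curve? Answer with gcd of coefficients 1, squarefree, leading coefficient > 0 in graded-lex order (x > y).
(a) deg p = 3. A generic line meets the curve in up to 3 points.
(b) From the axis intercepts and sections: the x-axis gridline crossings are at x ∈ {0, 1}; the y-axis gridline crossings are at y ∈ {0, 2}.
(c) The integer polynomial consistent with all of this is the stated p.

2*y^3 + 3*x^2 - 3*y^2 - 3*x - 2*y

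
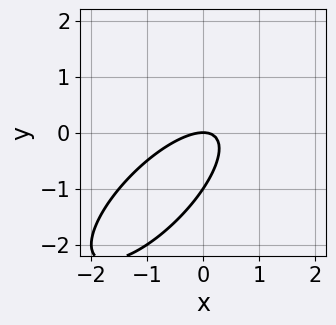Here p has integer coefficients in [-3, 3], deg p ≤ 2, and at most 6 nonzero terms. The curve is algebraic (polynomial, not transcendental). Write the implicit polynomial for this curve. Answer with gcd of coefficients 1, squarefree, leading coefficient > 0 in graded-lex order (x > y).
2*x^2 - 3*x*y + 2*y^2 + 2*y

deg p = 2. No degree-1 curve has this shape.
Reading off the gridlines: among the integer gridlines, it crosses the y-axis at y ∈ {-1, 0}; one x-axis crossing is at x = 0.
Matching integer coefficients to the picture gives p.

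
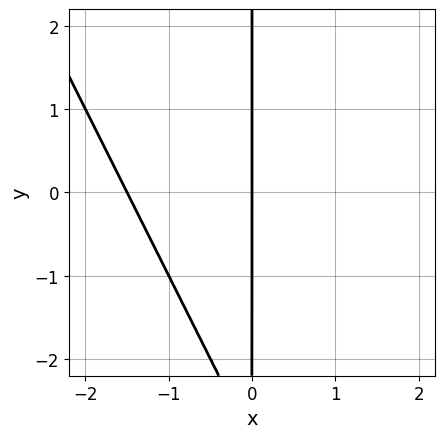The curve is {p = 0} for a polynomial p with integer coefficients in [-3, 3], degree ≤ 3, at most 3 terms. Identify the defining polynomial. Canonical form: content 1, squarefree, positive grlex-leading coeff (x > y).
1. Degree: a generic line meets the curve in up to 2 points, so deg p = 2.
2. From the visible intercepts: one x-axis crossing is at x = 0; every point of the y-axis in the box is on the curve.
3. Matching integer coefficients to the picture gives p.

2*x^2 + x*y + 3*x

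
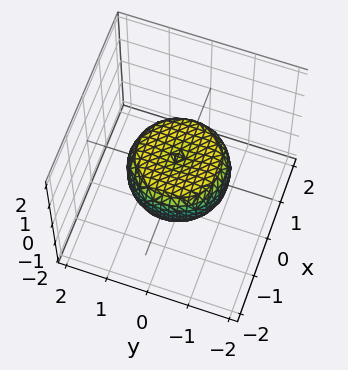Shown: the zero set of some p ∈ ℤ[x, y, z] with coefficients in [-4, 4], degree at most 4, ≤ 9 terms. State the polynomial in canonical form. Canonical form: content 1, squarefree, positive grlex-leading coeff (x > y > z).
2*x^4 + 4*x^2*y^2 + 2*y^4 - 2*x^2 - 2*y^2 + 3*z^2 - 1

(a) Degree: a generic line meets the surface in up to 4 points, so deg p = 4.
(b) Symmetries: rotational symmetry about the z-axis ⇒ p depends on x, y only through x² + y².
(c) From the visible intercepts: a circular section at z = 0 has radius between 1 and 2.
(d) Putting this together gives p.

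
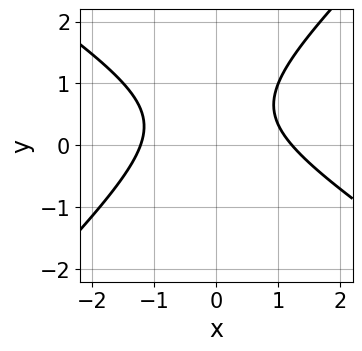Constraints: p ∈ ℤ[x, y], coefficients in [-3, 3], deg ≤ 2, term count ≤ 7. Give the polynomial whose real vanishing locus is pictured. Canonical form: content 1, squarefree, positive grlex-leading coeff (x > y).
Degree: no degree-1 curve has this shape, so deg p = 2.
Against the integer gridlines: it misses every integer gridline on the y-axis.
These observations pin down the coefficients.

2*x^2 + x*y - 3*y^2 + 3*y - 3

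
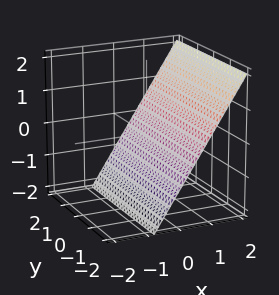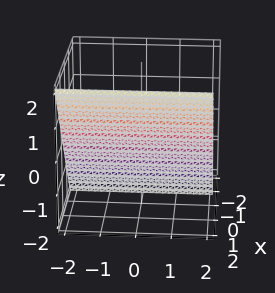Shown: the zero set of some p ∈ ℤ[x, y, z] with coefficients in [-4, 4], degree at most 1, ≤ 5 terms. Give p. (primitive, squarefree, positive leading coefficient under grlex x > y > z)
First, degree: every cross-section is a straight line — this is a plane, so deg p = 1.
Next, against the integer gridlines: it meets the z-axis at z = -1 (among the integer gridlines); it misses every integer gridline on the y-axis.
Finally, putting this together gives p.

3*x - 2*z - 2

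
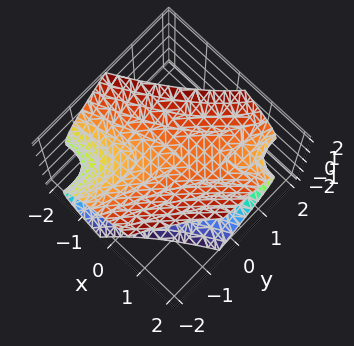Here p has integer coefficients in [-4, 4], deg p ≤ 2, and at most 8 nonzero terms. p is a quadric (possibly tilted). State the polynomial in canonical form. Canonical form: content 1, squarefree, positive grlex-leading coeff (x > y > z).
First, deg p = 2. No degree-1 surface has this shape.
Then, against the integer gridlines: no x-intercept at any integer in the box; among the integer gridlines, it crosses the z-axis at z ∈ {-1, 1}.
Finally, matching integer coefficients to the picture gives p.

x^2 - 3*x*y + y^2 + y*z - 2*z^2 + 2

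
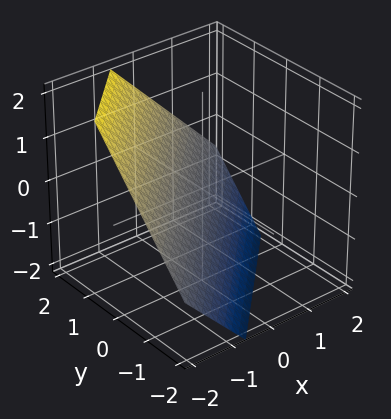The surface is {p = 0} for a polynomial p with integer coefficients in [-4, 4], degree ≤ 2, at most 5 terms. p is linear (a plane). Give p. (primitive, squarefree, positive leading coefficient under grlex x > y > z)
deg p = 1. The surface is flat (a plane).
The integer polynomial consistent with all of this is the stated p.

3*x - 3*y + 3*z + 2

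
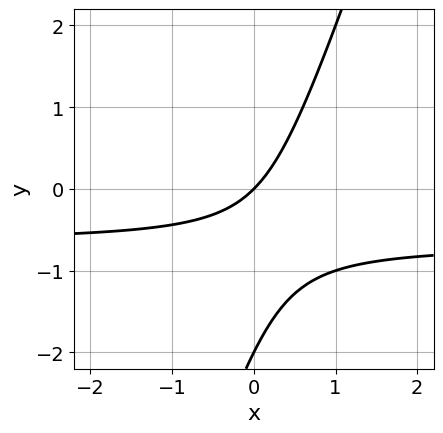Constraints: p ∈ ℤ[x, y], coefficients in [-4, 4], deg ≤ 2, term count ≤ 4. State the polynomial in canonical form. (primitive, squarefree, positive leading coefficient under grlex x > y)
3*x*y - y^2 + 2*x - 2*y

1. The degree is 2 — the shape is more complex than any degree-1 curve.
2. Reading off the gridlines: it crosses the x-axis at the gridline x = 0; among the integer gridlines, it crosses the y-axis at y ∈ {-2, 0}.
3. These observations pin down the coefficients.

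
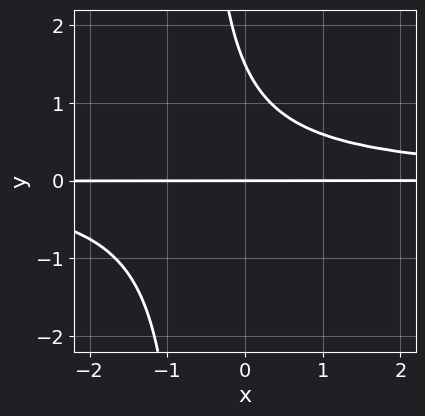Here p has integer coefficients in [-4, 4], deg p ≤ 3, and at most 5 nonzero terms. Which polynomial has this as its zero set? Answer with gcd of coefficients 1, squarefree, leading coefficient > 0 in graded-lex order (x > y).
(a) deg p = 3. The shape is more complex than any degree-2 curve.
(b) From the visible intercepts: the visible x-axis segment lies entirely on the curve; it crosses the y-axis at the gridline y = 0.
(c) These observations pin down the coefficients.

3*x*y^2 + 2*y^2 - 3*y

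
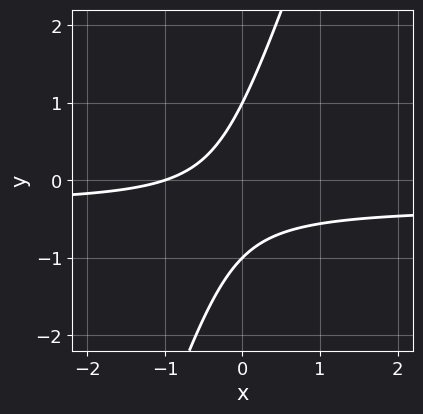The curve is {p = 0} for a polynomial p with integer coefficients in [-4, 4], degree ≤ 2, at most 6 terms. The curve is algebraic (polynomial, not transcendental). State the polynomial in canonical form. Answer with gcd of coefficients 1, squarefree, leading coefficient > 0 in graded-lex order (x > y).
3*x*y - y^2 + x + 1

(a) Degree: no degree-1 curve has this shape, so deg p = 2.
(b) From the axis intercepts and sections: one x-axis crossing is at x = -1; among the integer gridlines, it crosses the y-axis at y ∈ {-1, 1}.
(c) Fitting integer coefficients to these (and the overall shape) gives p.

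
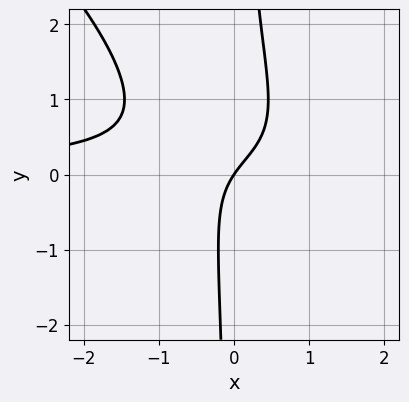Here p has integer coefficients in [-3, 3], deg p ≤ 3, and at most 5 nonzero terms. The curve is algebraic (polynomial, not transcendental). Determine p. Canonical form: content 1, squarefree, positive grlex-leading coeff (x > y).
3*x^2*y + 3*x*y^2 - 3*x*y + 3*x - 2*y

Degree: the shape is more complex than any degree-2 curve, so deg p = 3.
From the visible intercepts: it crosses the x-axis at the gridline x = 0; it crosses the y-axis at the gridline y = 0.
The integer polynomial consistent with all of this is the stated p.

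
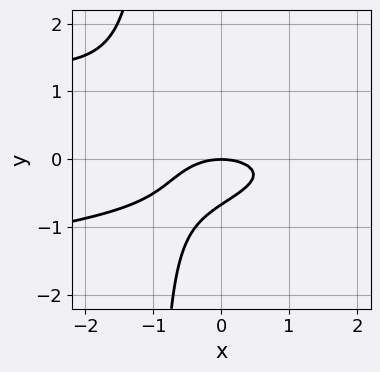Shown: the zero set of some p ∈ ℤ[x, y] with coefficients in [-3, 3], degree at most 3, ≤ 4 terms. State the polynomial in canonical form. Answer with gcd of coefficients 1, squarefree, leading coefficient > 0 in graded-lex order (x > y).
(a) deg p = 3.
(b) From the visible intercepts: it meets the x-axis at x = 0 (among the integer gridlines); one y-axis crossing is at y = 0.
(c) Fitting integer coefficients to these (and the overall shape) gives p.

3*x*y^2 + x^2 + 3*y^2 + 2*y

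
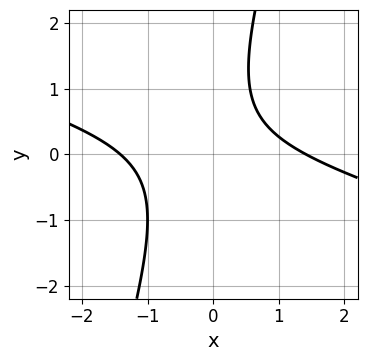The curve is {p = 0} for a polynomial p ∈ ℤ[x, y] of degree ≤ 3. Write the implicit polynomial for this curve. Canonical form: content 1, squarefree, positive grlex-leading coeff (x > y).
x^2 + 3*x*y - y^2 + y - 2

First, deg p = 2. No degree-1 curve has this shape.
Next, observable constraints: the curve avoids every integer y-axis point in the box.
Finally, solving for integer coefficients yields p as stated.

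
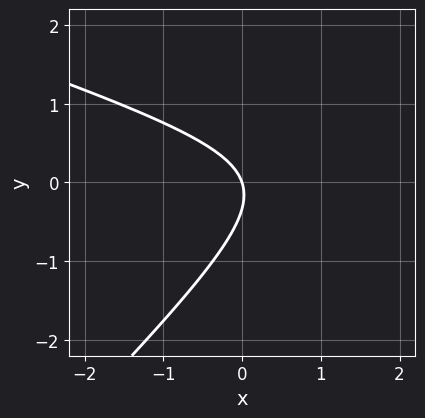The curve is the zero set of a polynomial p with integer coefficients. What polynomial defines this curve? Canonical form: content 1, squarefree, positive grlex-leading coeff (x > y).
x^2 + 2*x*y - 3*y^2 - 3*x - y

1. deg p = 2. The shape is more complex than any degree-1 curve.
2. From the visible intercepts: one y-axis crossing is at y = 0; it crosses the x-axis at the gridline x = 0.
3. These observations pin down the coefficients.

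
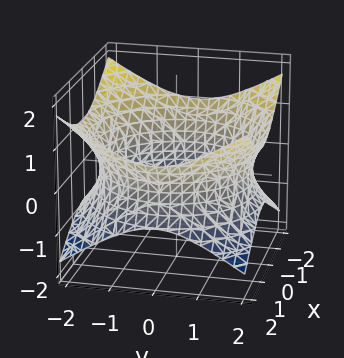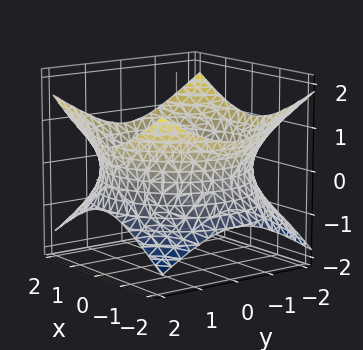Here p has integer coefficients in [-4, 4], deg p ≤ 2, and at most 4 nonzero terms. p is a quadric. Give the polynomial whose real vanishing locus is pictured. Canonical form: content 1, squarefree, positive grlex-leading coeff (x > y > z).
x^2 + y^2 - 2*z^2 - 3

(a) Degree: one connected sheet with a waist; a quadric, so deg p = 2.
(b) Symmetries: mirror symmetry z ↦ −z ⇒ only even powers of z; the surface is invariant under rotation about z: p = q(x² + y², z).
(c) Against the integer gridlines: no z-intercept at any integer in the box; a circular section at z = 0 has radius between 1 and 2.
(d) These observations pin down the coefficients.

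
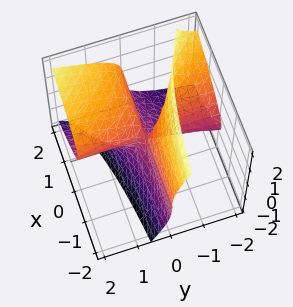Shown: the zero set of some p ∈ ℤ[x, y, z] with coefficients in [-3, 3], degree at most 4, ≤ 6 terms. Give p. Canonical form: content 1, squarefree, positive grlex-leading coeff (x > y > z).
y^2*z - 2*y*z^2 - z^3 + 3*x*y

The degree is 3 — the shape is more complex than any degree-2 surface.
Against the integer gridlines: the visible y-axis segment lies entirely on the surface; the visible x-axis segment lies entirely on the surface; it meets the z-axis at z = 0 (among the integer gridlines).
Together with the visible shape, these determine p as stated.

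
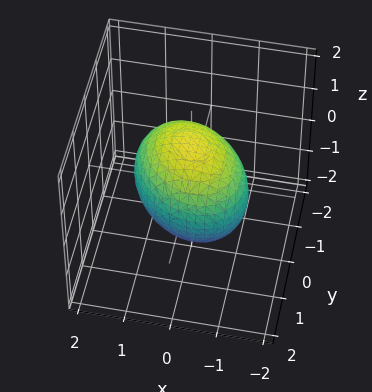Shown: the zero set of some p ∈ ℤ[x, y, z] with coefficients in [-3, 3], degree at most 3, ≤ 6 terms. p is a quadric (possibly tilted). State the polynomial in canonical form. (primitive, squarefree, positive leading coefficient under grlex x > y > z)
2*x^2 + x*y + 2*y^2 + 2*z^2 - 3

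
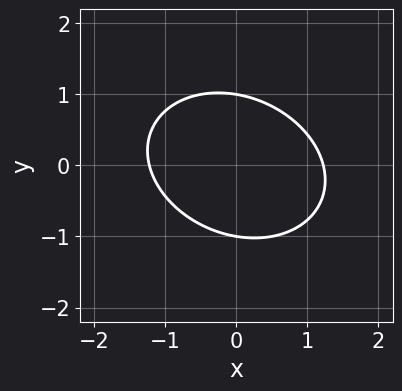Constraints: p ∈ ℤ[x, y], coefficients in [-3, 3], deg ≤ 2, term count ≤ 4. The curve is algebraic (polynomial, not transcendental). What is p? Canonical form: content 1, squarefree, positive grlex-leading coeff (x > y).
2*x^2 + x*y + 3*y^2 - 3

The degree is 2 — a generic line meets the curve in up to 2 points.
Observable constraints: the y-axis gridline crossings are at y ∈ {-1, 1}.
Together with the visible shape, these determine p as stated.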